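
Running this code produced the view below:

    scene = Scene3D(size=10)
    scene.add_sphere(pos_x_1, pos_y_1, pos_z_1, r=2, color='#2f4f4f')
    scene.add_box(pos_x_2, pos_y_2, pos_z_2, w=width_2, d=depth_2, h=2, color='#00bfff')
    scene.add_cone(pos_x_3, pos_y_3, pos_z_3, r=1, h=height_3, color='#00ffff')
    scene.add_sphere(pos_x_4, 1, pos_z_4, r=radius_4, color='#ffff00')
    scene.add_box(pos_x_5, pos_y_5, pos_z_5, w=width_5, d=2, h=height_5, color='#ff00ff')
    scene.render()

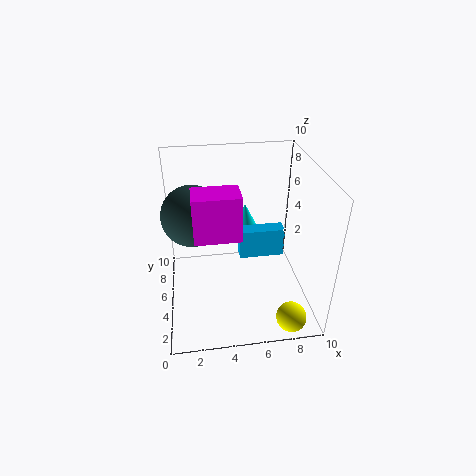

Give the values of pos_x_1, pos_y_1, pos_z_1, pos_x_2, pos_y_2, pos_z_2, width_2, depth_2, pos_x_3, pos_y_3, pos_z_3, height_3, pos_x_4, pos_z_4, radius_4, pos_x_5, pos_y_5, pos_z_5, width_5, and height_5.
pos_x_1 = 2
pos_y_1 = 5
pos_z_1 = 7
pos_x_2 = 5
pos_y_2 = 4
pos_z_2 = 4
width_2 = 3
depth_2 = 1
pos_x_3 = 6
pos_y_3 = 8
pos_z_3 = 4
height_3 = 2
pos_x_4 = 8
pos_z_4 = 1
radius_4 = 1
pos_x_5 = 2
pos_y_5 = 3
pos_z_5 = 6
width_5 = 3
height_5 = 3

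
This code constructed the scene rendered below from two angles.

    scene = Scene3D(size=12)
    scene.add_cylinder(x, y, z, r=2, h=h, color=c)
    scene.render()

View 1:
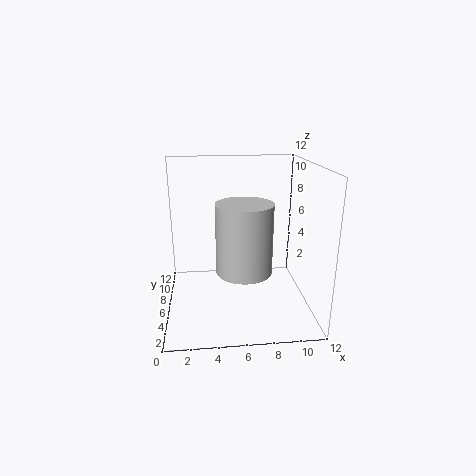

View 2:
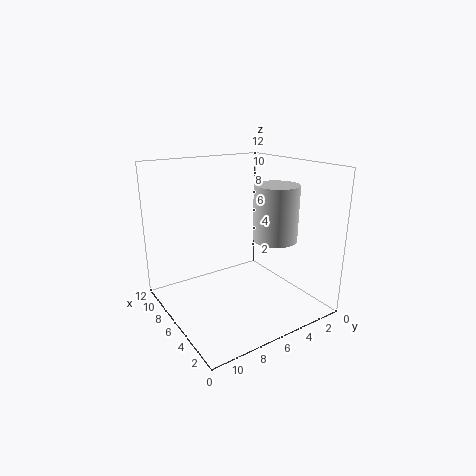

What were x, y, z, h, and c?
x = 6, y = 2, z = 5, h = 5, c = 'lightgray'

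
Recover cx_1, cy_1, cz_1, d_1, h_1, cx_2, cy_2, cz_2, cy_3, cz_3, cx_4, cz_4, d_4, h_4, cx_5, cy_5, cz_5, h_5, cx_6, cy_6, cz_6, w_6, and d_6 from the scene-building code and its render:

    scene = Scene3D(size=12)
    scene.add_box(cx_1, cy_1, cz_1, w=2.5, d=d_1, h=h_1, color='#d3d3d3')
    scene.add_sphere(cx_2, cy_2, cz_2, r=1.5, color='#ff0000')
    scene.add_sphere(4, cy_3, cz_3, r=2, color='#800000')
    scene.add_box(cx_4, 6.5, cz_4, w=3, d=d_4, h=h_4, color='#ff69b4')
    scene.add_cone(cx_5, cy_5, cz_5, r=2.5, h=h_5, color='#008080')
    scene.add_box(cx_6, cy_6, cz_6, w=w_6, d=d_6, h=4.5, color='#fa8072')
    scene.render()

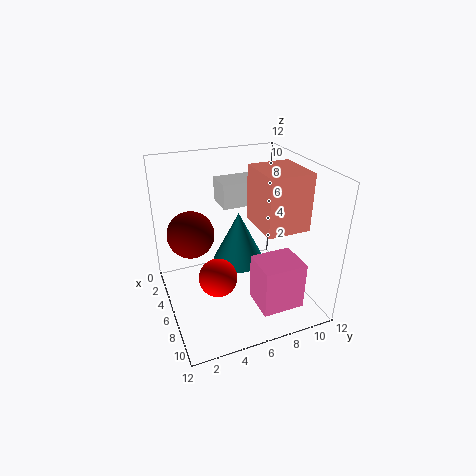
cx_1 = 3; cy_1 = 5; cz_1 = 8.5; d_1 = 3.5; h_1 = 2; cx_2 = 8; cy_2 = 3.5; cz_2 = 4; cy_3 = 2.5; cz_3 = 6; cx_4 = 7.5; cz_4 = 1; d_4 = 3.5; h_4 = 4; cx_5 = 2.5; cy_5 = 7.5; cz_5 = 1.5; h_5 = 5; cx_6 = 5.5; cy_6 = 7; cz_6 = 7.5; w_6 = 4; d_6 = 3.5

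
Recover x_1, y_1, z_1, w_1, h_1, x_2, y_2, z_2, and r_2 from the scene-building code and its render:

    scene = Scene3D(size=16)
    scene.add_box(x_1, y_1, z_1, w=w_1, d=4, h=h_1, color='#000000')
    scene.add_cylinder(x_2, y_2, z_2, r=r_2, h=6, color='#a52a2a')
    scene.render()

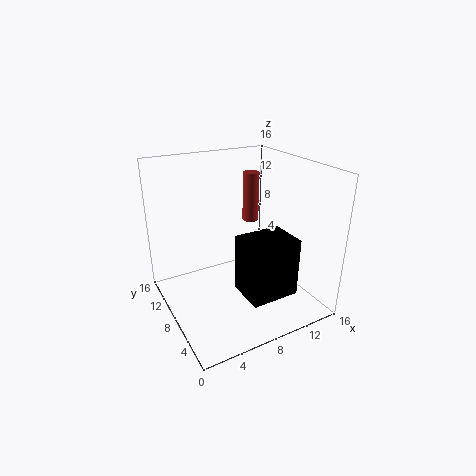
x_1 = 6; y_1 = 1; z_1 = 4; w_1 = 5; h_1 = 6; x_2 = 12; y_2 = 12; z_2 = 8; r_2 = 1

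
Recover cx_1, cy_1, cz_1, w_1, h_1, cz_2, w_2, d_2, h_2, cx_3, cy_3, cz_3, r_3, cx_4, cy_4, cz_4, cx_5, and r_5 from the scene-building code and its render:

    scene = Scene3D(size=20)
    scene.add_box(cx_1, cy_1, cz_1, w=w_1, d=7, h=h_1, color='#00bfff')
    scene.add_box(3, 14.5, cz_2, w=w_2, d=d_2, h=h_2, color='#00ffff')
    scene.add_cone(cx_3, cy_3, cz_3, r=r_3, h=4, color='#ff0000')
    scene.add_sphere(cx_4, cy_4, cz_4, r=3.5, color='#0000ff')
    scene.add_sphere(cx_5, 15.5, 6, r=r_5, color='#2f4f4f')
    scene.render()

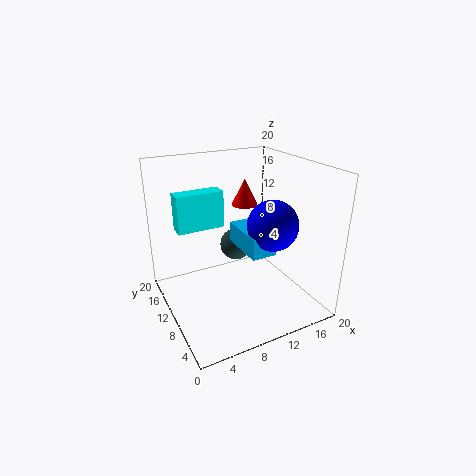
cx_1 = 10.5; cy_1 = 6.5; cz_1 = 8; w_1 = 3.5; h_1 = 3; cz_2 = 10; w_2 = 7; d_2 = 2.5; h_2 = 5.5; cx_3 = 14; cy_3 = 15.5; cz_3 = 12.5; r_3 = 2; cx_4 = 14; cy_4 = 7.5; cz_4 = 12; cx_5 = 12.5; r_5 = 2.5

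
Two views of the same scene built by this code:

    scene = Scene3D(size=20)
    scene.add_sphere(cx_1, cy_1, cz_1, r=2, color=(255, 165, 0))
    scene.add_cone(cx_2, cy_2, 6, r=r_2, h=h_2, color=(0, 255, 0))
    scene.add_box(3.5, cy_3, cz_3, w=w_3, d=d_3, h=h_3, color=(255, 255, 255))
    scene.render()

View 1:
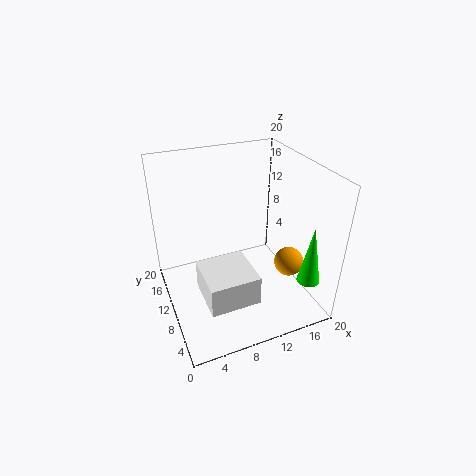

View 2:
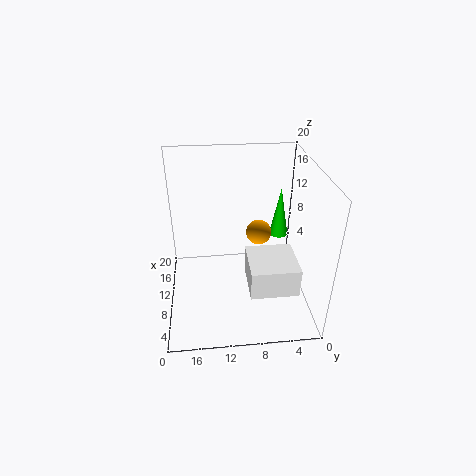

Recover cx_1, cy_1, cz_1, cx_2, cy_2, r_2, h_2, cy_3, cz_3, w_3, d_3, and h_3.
cx_1 = 16, cy_1 = 6, cz_1 = 7, cx_2 = 17, cy_2 = 2.5, r_2 = 1.5, h_2 = 8, cy_3 = 2.5, cz_3 = 4.5, w_3 = 6.5, d_3 = 6.5, h_3 = 4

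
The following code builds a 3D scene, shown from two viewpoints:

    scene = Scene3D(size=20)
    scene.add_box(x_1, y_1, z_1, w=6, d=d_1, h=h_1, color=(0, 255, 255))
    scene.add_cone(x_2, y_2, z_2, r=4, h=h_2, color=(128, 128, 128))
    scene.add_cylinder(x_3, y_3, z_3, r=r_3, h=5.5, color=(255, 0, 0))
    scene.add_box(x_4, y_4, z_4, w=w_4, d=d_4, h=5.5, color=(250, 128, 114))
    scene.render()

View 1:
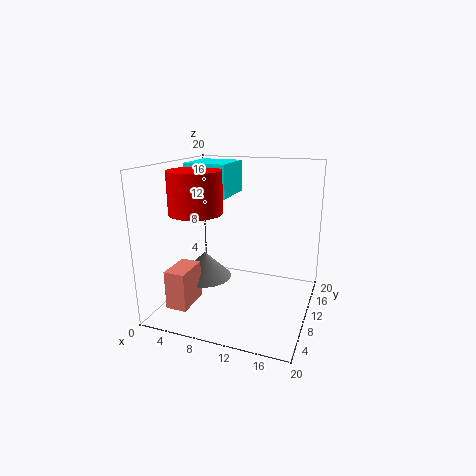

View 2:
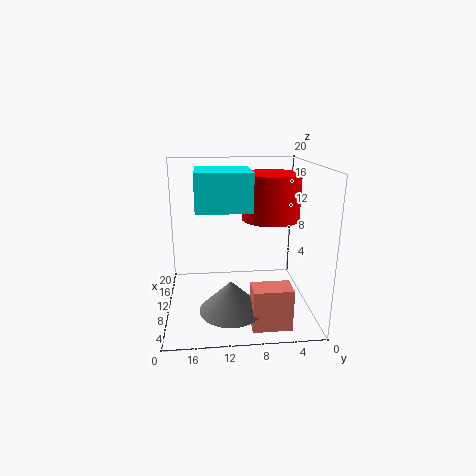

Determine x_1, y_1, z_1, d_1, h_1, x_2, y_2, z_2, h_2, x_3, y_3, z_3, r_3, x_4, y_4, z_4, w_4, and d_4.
x_1 = 2.5, y_1 = 9, z_1 = 15.5, d_1 = 6.5, h_1 = 4.5, x_2 = 4, y_2 = 11.5, z_2 = 2.5, h_2 = 4, x_3 = 5.5, y_3 = 6.5, z_3 = 14, r_3 = 3.5, x_4 = 1.5, y_4 = 4, z_4 = 0.5, w_4 = 3, d_4 = 5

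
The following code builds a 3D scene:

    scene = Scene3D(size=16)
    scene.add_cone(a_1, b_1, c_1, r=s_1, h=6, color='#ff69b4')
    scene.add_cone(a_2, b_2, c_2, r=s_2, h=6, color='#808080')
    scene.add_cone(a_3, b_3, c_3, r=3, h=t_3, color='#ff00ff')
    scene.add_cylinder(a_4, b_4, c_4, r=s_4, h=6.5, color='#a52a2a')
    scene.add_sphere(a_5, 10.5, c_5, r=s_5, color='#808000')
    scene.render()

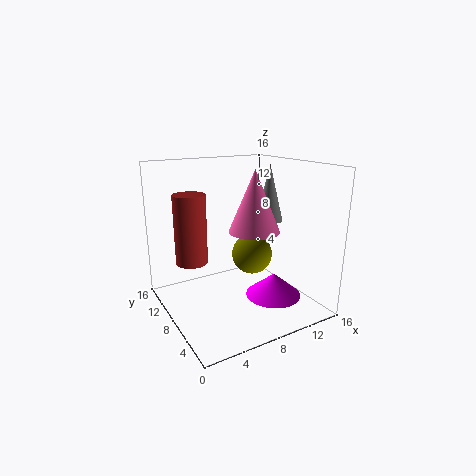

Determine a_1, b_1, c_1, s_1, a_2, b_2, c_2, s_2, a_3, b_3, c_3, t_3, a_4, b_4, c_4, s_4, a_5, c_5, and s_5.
a_1 = 7.5, b_1 = 4, c_1 = 10, s_1 = 2.5, a_2 = 11, b_2 = 6.5, c_2 = 10, s_2 = 1.5, a_3 = 10.5, b_3 = 4.5, c_3 = 2, t_3 = 2.5, a_4 = 1.5, b_4 = 5.5, c_4 = 7.5, s_4 = 1.5, a_5 = 11.5, c_5 = 4.5, s_5 = 2.5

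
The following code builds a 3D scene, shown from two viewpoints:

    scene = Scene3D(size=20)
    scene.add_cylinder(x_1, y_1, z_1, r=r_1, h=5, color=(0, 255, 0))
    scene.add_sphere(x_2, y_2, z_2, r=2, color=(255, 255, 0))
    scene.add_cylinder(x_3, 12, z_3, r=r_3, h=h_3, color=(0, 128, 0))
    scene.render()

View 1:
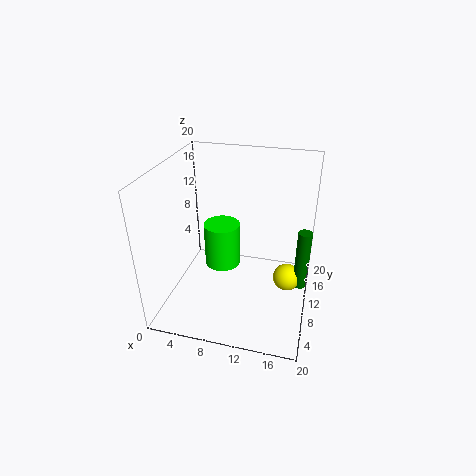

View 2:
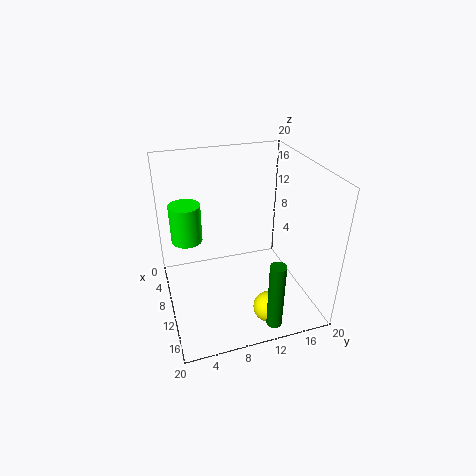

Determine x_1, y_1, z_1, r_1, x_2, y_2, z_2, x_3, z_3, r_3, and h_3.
x_1 = 10; y_1 = 3; z_1 = 11; r_1 = 2; x_2 = 17; y_2 = 12; z_2 = 3; x_3 = 19; z_3 = 2; r_3 = 1; h_3 = 9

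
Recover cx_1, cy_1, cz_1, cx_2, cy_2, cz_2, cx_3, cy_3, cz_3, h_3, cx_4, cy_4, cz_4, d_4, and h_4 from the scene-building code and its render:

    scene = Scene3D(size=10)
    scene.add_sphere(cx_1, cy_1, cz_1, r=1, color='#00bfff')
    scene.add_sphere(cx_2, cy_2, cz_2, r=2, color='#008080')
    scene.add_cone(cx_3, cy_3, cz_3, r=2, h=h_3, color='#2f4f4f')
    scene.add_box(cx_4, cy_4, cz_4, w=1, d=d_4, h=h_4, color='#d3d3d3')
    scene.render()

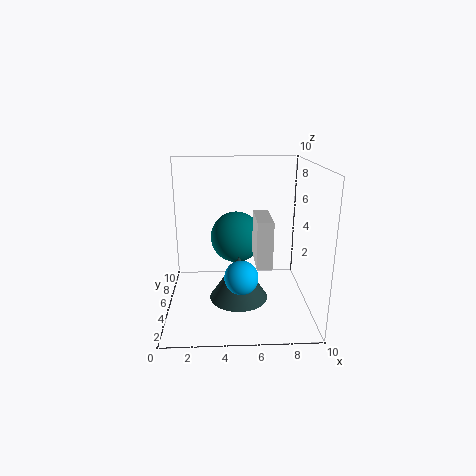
cx_1 = 5
cy_1 = 1
cz_1 = 4
cx_2 = 5
cy_2 = 8
cz_2 = 4
cx_3 = 5
cy_3 = 4
cz_3 = 1
h_3 = 3
cx_4 = 6
cy_4 = 2
cz_4 = 4
d_4 = 3
h_4 = 3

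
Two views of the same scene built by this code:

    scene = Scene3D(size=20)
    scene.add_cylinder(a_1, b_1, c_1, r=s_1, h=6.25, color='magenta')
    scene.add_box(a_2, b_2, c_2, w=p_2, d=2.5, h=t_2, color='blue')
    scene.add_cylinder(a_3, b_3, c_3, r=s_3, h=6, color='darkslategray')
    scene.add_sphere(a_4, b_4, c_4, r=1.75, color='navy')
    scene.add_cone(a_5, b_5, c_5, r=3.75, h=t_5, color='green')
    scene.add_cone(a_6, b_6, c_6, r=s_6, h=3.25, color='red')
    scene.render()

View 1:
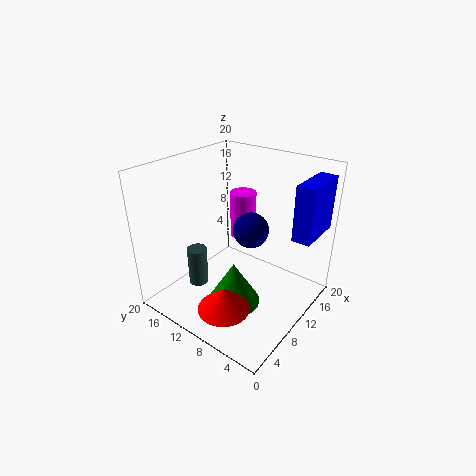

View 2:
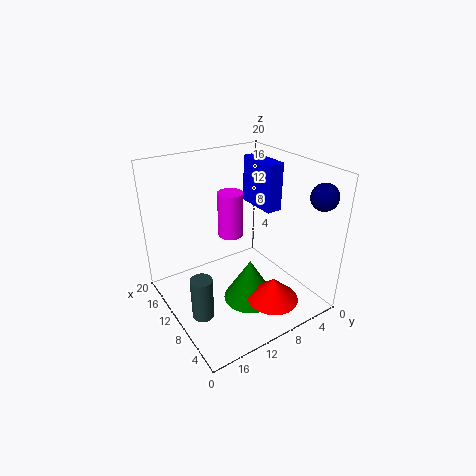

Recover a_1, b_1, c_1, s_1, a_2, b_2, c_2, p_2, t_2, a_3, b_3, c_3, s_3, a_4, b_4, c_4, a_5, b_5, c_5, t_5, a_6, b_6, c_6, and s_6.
a_1 = 11.5
b_1 = 10.25
c_1 = 10
s_1 = 1.75
a_2 = 12.25
b_2 = 0.5
c_2 = 11
p_2 = 6.75
t_2 = 7.5
a_3 = 8.5
b_3 = 16.75
c_3 = 0.5
s_3 = 1.5
a_4 = 2.25
b_4 = 2.5
c_4 = 17
a_5 = 8
b_5 = 9.25
c_5 = 0.75
t_5 = 6.25
a_6 = 4.25
b_6 = 8
c_6 = 2.5
s_6 = 3.5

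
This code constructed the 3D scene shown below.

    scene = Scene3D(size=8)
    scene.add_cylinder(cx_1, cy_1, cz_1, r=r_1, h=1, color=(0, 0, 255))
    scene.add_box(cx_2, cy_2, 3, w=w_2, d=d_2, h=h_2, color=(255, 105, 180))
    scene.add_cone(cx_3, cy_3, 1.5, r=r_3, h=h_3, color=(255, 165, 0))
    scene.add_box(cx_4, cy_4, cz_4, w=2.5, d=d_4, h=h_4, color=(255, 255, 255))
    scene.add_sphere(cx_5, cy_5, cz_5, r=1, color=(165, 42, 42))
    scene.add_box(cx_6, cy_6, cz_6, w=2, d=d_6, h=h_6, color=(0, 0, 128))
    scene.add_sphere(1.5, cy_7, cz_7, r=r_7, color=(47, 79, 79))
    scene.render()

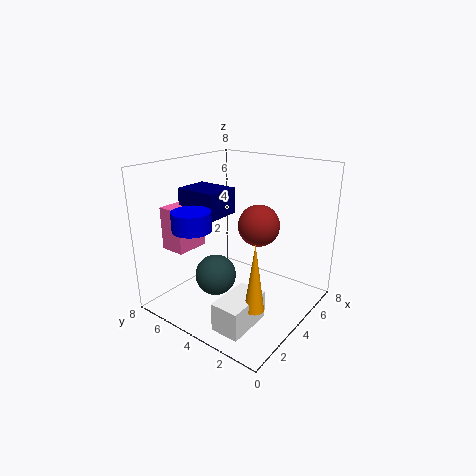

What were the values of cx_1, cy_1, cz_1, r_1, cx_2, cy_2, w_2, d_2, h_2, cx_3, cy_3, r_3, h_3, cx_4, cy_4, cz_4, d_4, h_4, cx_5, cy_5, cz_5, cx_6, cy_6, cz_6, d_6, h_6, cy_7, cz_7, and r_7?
cx_1 = 1.5, cy_1 = 5, cz_1 = 5, r_1 = 1, cx_2 = 2, cy_2 = 6.5, w_2 = 2, d_2 = 1.5, h_2 = 2.5, cx_3 = 2, cy_3 = 1.5, r_3 = 0.5, h_3 = 3.5, cx_4 = 0.5, cy_4 = 1.5, cz_4 = 0.5, d_4 = 1.5, h_4 = 1.5, cx_5 = 3, cy_5 = 2, cz_5 = 5.5, cx_6 = 3, cy_6 = 5, cz_6 = 5, d_6 = 2.5, h_6 = 1.5, cy_7 = 3.5, cz_7 = 3, r_7 = 1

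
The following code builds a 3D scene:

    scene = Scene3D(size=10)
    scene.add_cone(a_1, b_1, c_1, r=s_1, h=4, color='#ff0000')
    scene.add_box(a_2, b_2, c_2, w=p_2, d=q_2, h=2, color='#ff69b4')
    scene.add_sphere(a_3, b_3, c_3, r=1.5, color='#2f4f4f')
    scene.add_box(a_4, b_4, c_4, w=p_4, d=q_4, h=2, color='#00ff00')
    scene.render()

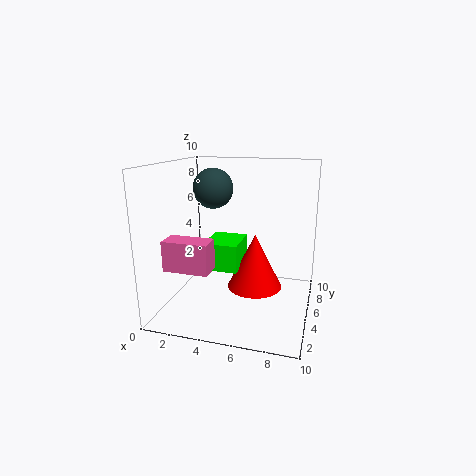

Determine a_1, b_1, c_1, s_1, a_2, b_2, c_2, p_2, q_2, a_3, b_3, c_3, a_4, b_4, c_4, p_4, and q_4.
a_1 = 6
b_1 = 6
c_1 = 1
s_1 = 2
a_2 = 1
b_2 = 1.5
c_2 = 3.5
p_2 = 3
q_2 = 1.5
a_3 = 2.5
b_3 = 7
c_3 = 8
a_4 = 2.5
b_4 = 4.5
c_4 = 2.5
p_4 = 2.5
q_4 = 3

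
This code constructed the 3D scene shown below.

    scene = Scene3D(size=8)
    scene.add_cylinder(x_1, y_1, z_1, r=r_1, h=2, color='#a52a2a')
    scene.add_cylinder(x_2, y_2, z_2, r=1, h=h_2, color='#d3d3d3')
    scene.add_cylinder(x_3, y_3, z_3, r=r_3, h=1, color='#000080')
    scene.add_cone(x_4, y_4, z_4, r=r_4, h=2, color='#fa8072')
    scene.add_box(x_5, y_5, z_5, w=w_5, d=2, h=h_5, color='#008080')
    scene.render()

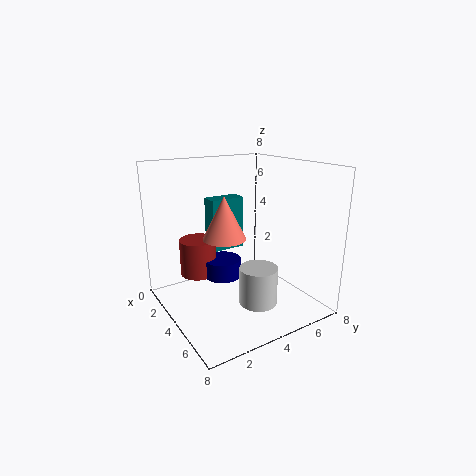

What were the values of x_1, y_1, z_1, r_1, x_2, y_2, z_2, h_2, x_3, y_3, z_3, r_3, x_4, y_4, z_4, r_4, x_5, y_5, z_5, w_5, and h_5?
x_1 = 3
y_1 = 2
z_1 = 2
r_1 = 1
x_2 = 6
y_2 = 4
z_2 = 1
h_2 = 2
x_3 = 4
y_3 = 3
z_3 = 2
r_3 = 1
x_4 = 6
y_4 = 2
z_4 = 5
r_4 = 1
x_5 = 2
y_5 = 3
z_5 = 3
w_5 = 1
h_5 = 3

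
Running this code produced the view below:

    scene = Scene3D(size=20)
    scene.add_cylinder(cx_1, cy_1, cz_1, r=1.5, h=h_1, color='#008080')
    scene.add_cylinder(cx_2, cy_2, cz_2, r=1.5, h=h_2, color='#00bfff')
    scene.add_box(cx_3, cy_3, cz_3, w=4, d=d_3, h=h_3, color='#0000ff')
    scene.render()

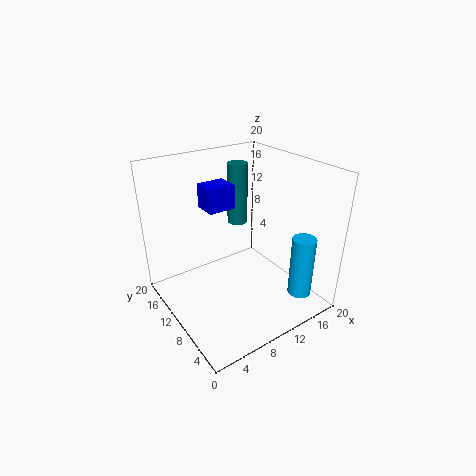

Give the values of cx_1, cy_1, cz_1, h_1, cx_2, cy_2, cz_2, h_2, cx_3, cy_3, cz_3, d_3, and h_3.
cx_1 = 13
cy_1 = 14.5
cz_1 = 10
h_1 = 9
cx_2 = 14
cy_2 = 1.5
cz_2 = 4.5
h_2 = 8
cx_3 = 7.5
cy_3 = 13
cz_3 = 13
d_3 = 3.5
h_3 = 3.5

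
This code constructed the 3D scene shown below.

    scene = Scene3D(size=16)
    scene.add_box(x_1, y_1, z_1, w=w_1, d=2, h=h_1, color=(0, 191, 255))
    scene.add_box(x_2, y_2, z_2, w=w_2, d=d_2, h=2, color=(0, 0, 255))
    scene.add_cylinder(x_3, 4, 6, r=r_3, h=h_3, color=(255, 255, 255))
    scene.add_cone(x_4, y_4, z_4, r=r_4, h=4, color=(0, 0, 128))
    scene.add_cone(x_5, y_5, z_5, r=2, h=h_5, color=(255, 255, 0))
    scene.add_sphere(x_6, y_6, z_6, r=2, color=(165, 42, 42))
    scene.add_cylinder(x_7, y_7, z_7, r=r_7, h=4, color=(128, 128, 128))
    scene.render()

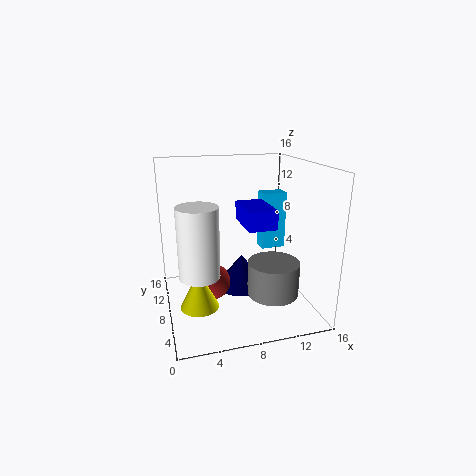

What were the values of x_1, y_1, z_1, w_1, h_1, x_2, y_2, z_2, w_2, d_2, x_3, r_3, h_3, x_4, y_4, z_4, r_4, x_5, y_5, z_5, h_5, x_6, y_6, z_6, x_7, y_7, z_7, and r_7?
x_1 = 12, y_1 = 11, z_1 = 5, w_1 = 3, h_1 = 7, x_2 = 8, y_2 = 4, z_2 = 10, w_2 = 3, d_2 = 5, x_3 = 3, r_3 = 2, h_3 = 7, x_4 = 9, y_4 = 10, z_4 = 1, r_4 = 3, x_5 = 3, y_5 = 5, z_5 = 2, h_5 = 4, x_6 = 5, y_6 = 8, z_6 = 3, x_7 = 12, y_7 = 7, z_7 = 1, r_7 = 3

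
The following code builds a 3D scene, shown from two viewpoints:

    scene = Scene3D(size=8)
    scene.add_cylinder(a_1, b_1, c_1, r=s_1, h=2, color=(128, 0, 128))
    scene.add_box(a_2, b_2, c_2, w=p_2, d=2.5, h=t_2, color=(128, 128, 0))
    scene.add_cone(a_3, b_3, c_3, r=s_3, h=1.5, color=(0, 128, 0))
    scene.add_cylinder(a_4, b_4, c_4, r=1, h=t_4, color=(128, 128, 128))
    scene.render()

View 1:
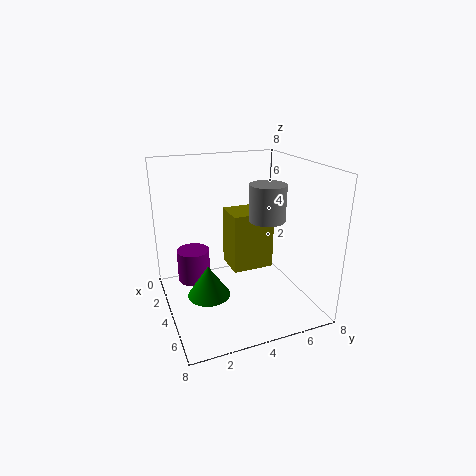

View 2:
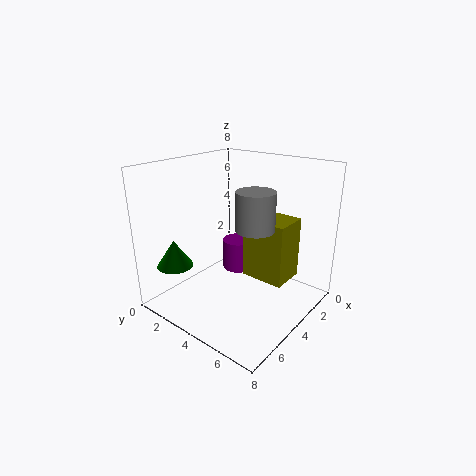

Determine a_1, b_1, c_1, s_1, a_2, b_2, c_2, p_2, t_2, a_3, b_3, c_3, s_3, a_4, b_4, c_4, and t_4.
a_1 = 1.5; b_1 = 2; c_1 = 0.5; s_1 = 1; a_2 = 1.5; b_2 = 4; c_2 = 1.5; p_2 = 2; t_2 = 3.5; a_3 = 6.5; b_3 = 1.5; c_3 = 2.5; s_3 = 1; a_4 = 4.5; b_4 = 5.5; c_4 = 5; t_4 = 2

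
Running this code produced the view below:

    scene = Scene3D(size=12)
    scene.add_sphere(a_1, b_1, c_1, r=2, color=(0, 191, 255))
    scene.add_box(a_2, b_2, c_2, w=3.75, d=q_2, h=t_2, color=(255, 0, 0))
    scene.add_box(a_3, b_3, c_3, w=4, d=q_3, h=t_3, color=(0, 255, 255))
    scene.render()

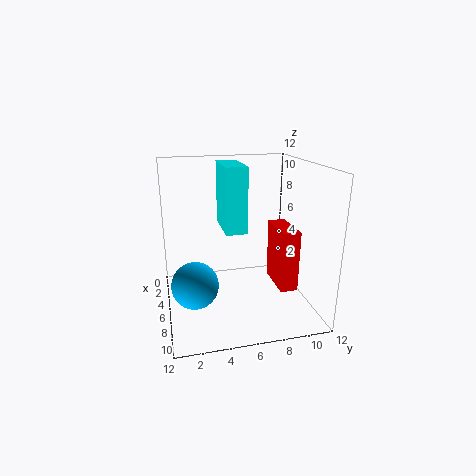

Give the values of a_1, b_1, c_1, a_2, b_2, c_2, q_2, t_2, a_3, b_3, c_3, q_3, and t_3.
a_1 = 6
b_1 = 2.25
c_1 = 2
a_2 = 4.25
b_2 = 9.25
c_2 = 1.5
q_2 = 1.5
t_2 = 5.25
a_3 = 3.25
b_3 = 4.75
c_3 = 6.75
q_3 = 1.75
t_3 = 5.25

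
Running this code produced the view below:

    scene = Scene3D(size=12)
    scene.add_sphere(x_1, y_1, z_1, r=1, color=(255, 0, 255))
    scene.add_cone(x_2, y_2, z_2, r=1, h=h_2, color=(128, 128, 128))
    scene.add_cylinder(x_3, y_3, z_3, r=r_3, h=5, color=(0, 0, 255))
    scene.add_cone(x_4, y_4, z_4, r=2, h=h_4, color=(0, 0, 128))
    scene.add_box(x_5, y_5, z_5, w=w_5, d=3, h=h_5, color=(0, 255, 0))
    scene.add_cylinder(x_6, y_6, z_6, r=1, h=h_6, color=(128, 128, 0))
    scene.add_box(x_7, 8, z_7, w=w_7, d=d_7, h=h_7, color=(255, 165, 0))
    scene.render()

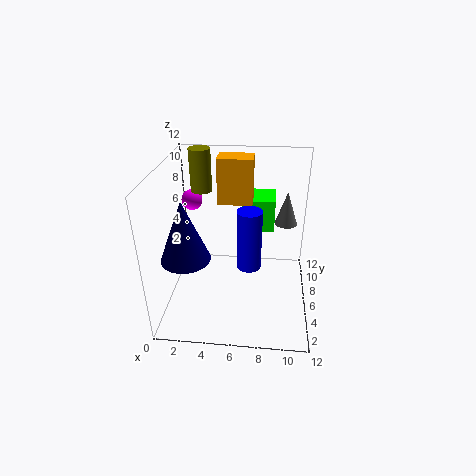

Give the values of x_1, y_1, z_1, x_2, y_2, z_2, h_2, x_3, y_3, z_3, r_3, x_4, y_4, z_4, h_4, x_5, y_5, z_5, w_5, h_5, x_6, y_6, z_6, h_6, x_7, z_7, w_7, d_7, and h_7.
x_1 = 1
y_1 = 11
z_1 = 7
x_2 = 10
y_2 = 9
z_2 = 6
h_2 = 3
x_3 = 7
y_3 = 5
z_3 = 4
r_3 = 1
x_4 = 2
y_4 = 4
z_4 = 5
h_4 = 5
x_5 = 6
y_5 = 9
z_5 = 5
w_5 = 3
h_5 = 3
x_6 = 2
y_6 = 11
z_6 = 8
h_6 = 4
x_7 = 4
z_7 = 8
w_7 = 3
d_7 = 2
h_7 = 4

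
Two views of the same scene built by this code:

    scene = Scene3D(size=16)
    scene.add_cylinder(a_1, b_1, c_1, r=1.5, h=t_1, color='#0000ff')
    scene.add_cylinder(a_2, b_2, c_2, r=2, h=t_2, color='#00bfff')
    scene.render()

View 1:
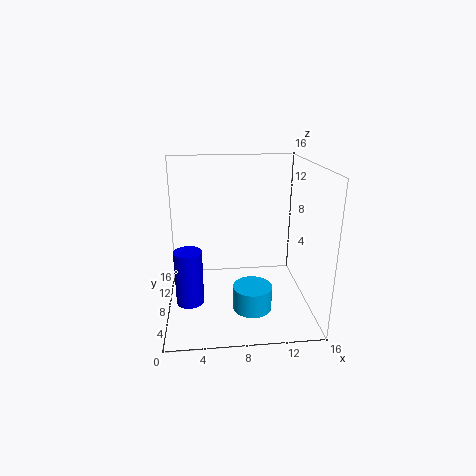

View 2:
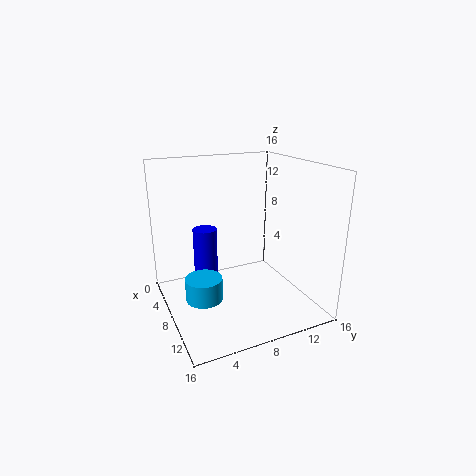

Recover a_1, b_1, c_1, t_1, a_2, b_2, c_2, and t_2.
a_1 = 2.5, b_1 = 6, c_1 = 1.5, t_1 = 6, a_2 = 9, b_2 = 3.5, c_2 = 2, t_2 = 2.5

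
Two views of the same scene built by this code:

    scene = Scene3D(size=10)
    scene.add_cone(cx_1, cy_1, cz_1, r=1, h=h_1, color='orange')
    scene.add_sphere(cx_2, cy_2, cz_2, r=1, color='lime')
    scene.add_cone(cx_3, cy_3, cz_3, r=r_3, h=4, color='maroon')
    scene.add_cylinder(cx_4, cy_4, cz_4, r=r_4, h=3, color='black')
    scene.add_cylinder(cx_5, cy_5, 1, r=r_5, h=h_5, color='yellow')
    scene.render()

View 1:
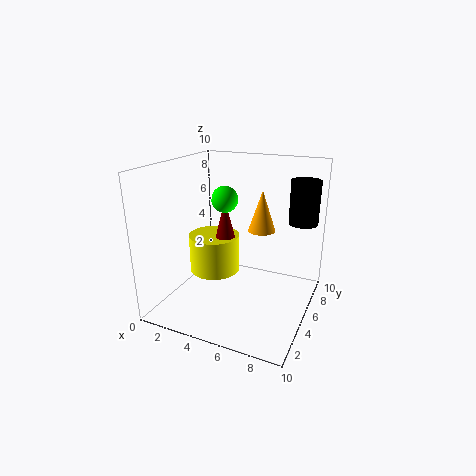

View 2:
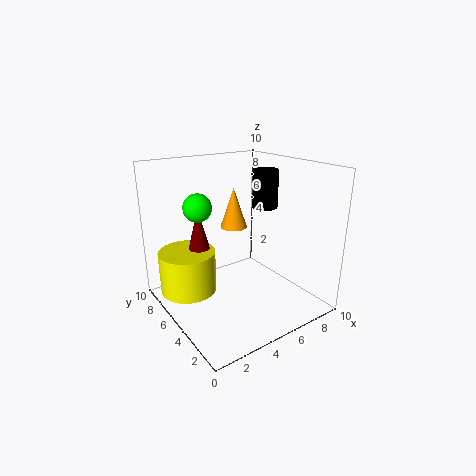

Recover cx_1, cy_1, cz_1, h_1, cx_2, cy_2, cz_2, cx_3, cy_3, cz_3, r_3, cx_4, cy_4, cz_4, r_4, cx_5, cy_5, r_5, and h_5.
cx_1 = 6; cy_1 = 7; cz_1 = 5; h_1 = 3; cx_2 = 3; cy_2 = 7; cz_2 = 7; cx_3 = 3; cy_3 = 7; cz_3 = 3; r_3 = 1; cx_4 = 9; cy_4 = 7; cz_4 = 6; r_4 = 1; cx_5 = 2; cy_5 = 7; r_5 = 2; h_5 = 3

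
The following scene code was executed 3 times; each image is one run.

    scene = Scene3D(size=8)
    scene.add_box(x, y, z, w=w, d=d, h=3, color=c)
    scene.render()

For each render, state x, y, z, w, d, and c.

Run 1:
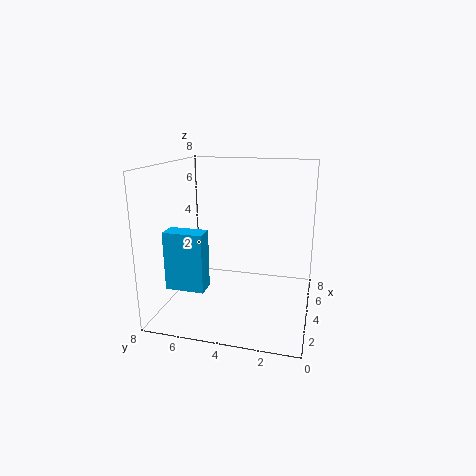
x = 1
y = 5
z = 2
w = 1
d = 2
c = 'deepskyblue'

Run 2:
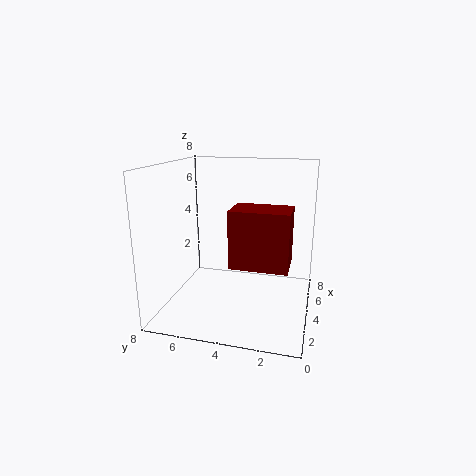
x = 2
y = 1
z = 3
w = 2
d = 3
c = 'maroon'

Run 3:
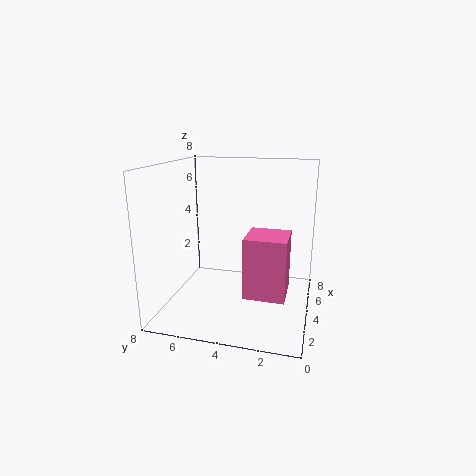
x = 1
y = 1
z = 2
w = 2
d = 2
c = 'hotpink'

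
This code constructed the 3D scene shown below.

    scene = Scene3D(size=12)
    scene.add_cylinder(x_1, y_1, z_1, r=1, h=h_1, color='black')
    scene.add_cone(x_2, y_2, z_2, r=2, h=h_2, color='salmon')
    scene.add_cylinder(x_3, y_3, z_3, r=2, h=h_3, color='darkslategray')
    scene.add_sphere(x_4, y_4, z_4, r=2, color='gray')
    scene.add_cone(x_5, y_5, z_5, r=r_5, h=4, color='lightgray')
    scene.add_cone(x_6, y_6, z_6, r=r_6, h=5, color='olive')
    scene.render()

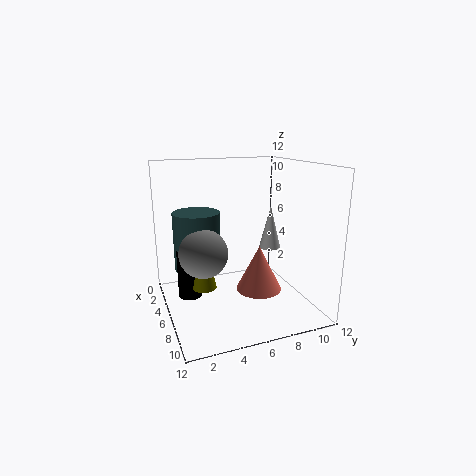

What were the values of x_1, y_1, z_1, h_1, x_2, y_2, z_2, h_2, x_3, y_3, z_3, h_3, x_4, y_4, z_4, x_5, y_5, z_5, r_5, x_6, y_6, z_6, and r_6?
x_1 = 5; y_1 = 2; z_1 = 1; h_1 = 4; x_2 = 6; y_2 = 8; z_2 = 1; h_2 = 4; x_3 = 4; y_3 = 3; z_3 = 3; h_3 = 5; x_4 = 6; y_4 = 3; z_4 = 5; x_5 = 4; y_5 = 10; z_5 = 4; r_5 = 1; x_6 = 6; y_6 = 3; z_6 = 2; r_6 = 1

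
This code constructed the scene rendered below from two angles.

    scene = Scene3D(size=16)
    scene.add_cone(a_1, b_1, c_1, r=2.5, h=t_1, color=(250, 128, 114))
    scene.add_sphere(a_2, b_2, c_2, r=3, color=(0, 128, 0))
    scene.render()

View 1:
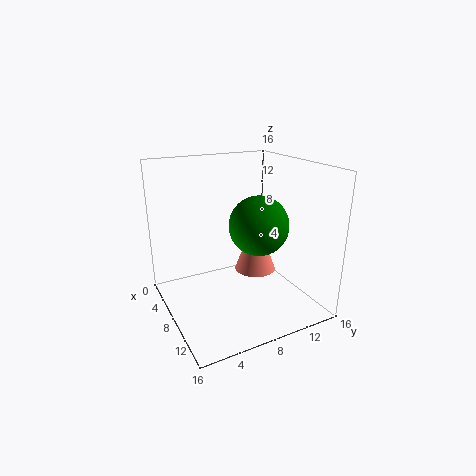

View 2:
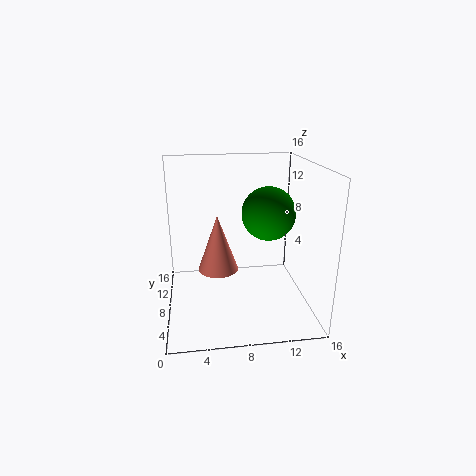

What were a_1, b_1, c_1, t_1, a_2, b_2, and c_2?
a_1 = 6; b_1 = 11.5; c_1 = 2.5; t_1 = 7; a_2 = 11.5; b_2 = 8.5; c_2 = 10.5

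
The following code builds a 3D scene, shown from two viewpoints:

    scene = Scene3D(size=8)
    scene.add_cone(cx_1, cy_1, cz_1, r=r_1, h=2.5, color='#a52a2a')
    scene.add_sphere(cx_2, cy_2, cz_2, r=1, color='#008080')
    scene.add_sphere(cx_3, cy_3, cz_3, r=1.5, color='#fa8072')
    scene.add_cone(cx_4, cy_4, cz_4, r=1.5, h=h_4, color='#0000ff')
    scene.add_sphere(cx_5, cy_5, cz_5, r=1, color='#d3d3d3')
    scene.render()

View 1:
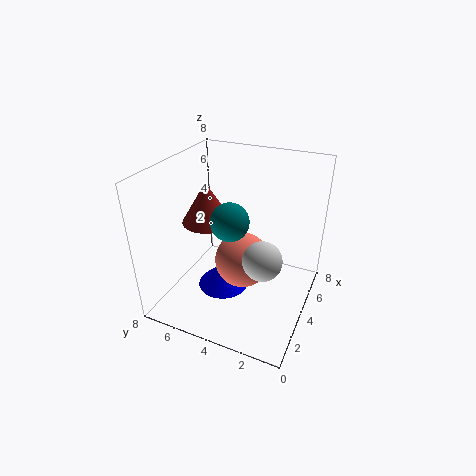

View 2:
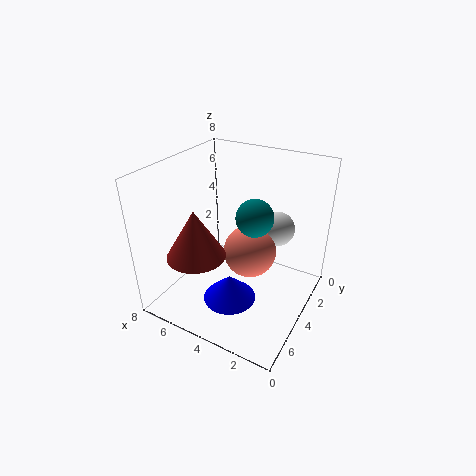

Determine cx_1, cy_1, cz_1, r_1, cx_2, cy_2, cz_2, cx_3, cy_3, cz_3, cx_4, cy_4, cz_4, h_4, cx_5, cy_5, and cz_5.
cx_1 = 5
cy_1 = 6.5
cz_1 = 4
r_1 = 1.5
cx_2 = 3
cy_2 = 4
cz_2 = 5.5
cx_3 = 3.5
cy_3 = 3.5
cz_3 = 3
cx_4 = 4
cy_4 = 5
cz_4 = 0.5
h_4 = 1.5
cx_5 = 2.5
cy_5 = 2
cz_5 = 4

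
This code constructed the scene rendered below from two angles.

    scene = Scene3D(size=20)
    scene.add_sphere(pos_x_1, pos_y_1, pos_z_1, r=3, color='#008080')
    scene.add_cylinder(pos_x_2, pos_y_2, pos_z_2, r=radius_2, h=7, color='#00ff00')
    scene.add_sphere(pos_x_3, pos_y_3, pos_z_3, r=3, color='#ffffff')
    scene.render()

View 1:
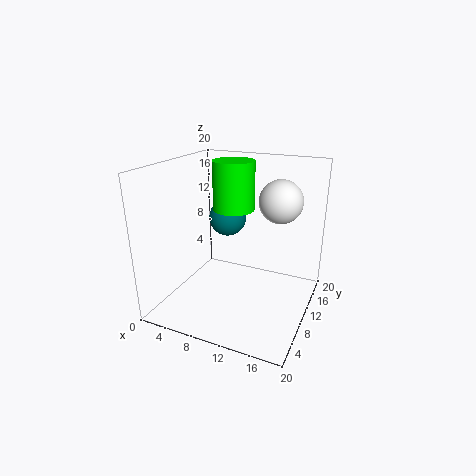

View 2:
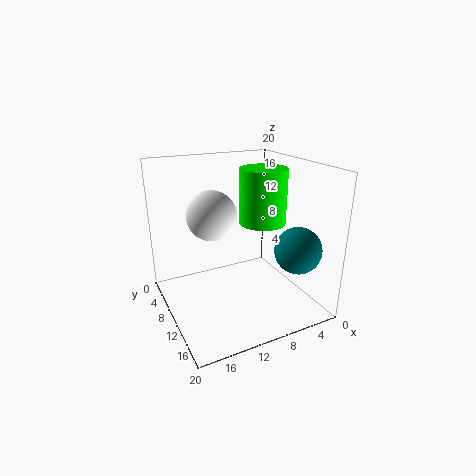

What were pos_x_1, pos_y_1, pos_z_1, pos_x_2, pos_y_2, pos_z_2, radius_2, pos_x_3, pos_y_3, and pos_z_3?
pos_x_1 = 5
pos_y_1 = 17
pos_z_1 = 10
pos_x_2 = 8
pos_y_2 = 13
pos_z_2 = 13
radius_2 = 3
pos_x_3 = 15
pos_y_3 = 13
pos_z_3 = 15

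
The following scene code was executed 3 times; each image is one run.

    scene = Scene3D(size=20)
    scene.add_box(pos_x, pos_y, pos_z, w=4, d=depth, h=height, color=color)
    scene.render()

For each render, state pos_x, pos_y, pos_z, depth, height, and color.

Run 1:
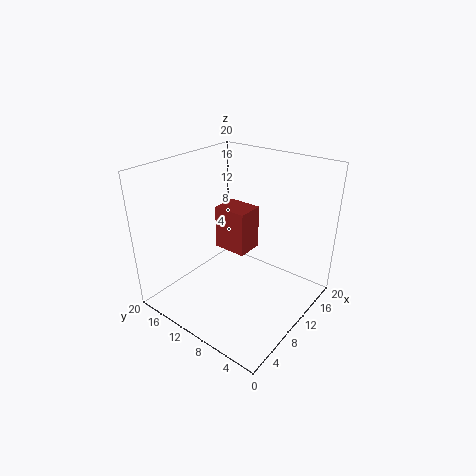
pos_x = 11
pos_y = 10
pos_z = 6.5
depth = 5
height = 6.5
color = 'brown'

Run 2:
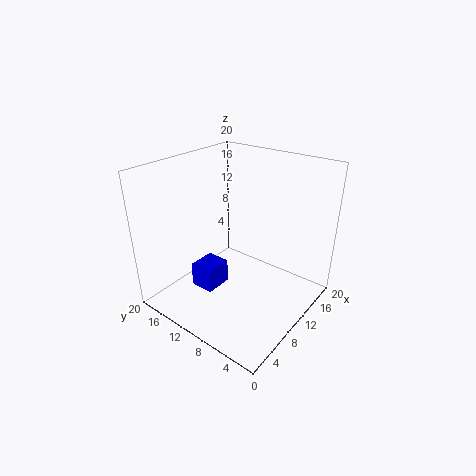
pos_x = 6
pos_y = 12
pos_z = 2
depth = 3.5
height = 3.5
color = 'blue'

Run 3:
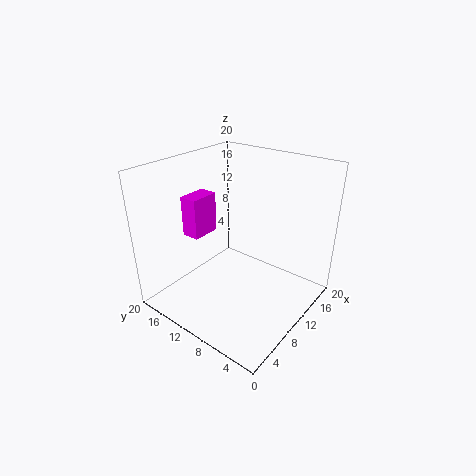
pos_x = 5.5
pos_y = 13.5
pos_z = 10.5
depth = 2.5
height = 5.5
color = 'magenta'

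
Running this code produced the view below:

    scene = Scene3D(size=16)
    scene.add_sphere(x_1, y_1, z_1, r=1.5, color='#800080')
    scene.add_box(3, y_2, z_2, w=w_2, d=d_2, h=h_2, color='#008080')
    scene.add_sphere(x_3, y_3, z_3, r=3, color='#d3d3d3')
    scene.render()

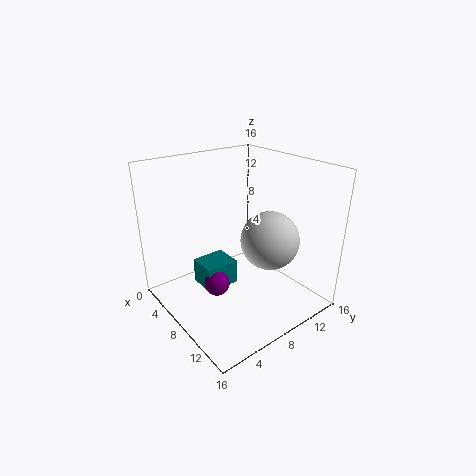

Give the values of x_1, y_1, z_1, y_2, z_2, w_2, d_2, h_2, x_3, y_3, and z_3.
x_1 = 6.5; y_1 = 6; z_1 = 2; y_2 = 5; z_2 = 1; w_2 = 3.5; d_2 = 4; h_2 = 3; x_3 = 12; y_3 = 9; z_3 = 9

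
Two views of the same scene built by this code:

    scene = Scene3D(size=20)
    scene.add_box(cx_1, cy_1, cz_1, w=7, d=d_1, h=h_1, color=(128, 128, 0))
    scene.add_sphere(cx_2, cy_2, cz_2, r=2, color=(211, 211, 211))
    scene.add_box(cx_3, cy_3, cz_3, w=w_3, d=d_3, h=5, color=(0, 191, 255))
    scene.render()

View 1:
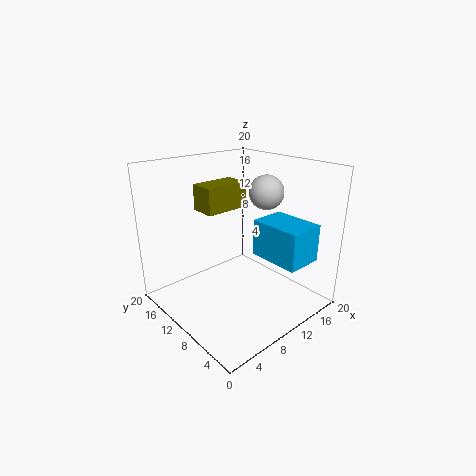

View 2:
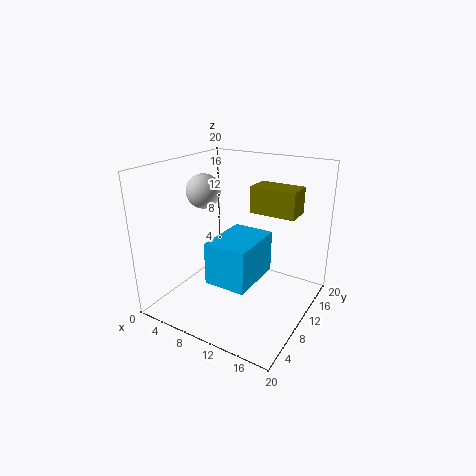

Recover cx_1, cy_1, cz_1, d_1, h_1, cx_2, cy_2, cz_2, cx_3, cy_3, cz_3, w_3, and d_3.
cx_1 = 9; cy_1 = 15; cz_1 = 12; d_1 = 4; h_1 = 4; cx_2 = 9; cy_2 = 4; cz_2 = 18; cx_3 = 11; cy_3 = 1; cz_3 = 8; w_3 = 5; d_3 = 7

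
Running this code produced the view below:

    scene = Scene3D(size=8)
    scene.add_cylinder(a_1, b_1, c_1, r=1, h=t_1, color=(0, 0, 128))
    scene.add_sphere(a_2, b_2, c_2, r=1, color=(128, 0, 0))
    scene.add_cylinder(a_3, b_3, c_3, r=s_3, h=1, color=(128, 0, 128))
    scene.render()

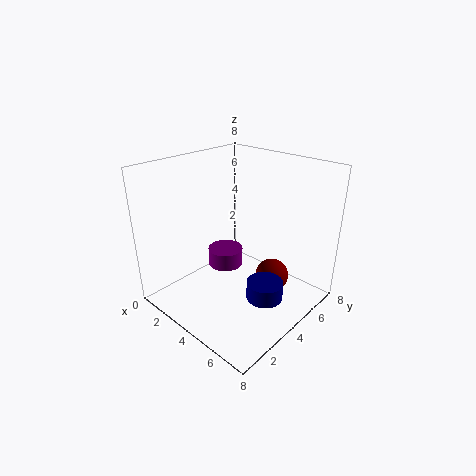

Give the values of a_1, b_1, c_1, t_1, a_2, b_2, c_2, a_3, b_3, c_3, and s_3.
a_1 = 6
b_1 = 4
c_1 = 1
t_1 = 1
a_2 = 5
b_2 = 6
c_2 = 1
a_3 = 3
b_3 = 4
c_3 = 2
s_3 = 1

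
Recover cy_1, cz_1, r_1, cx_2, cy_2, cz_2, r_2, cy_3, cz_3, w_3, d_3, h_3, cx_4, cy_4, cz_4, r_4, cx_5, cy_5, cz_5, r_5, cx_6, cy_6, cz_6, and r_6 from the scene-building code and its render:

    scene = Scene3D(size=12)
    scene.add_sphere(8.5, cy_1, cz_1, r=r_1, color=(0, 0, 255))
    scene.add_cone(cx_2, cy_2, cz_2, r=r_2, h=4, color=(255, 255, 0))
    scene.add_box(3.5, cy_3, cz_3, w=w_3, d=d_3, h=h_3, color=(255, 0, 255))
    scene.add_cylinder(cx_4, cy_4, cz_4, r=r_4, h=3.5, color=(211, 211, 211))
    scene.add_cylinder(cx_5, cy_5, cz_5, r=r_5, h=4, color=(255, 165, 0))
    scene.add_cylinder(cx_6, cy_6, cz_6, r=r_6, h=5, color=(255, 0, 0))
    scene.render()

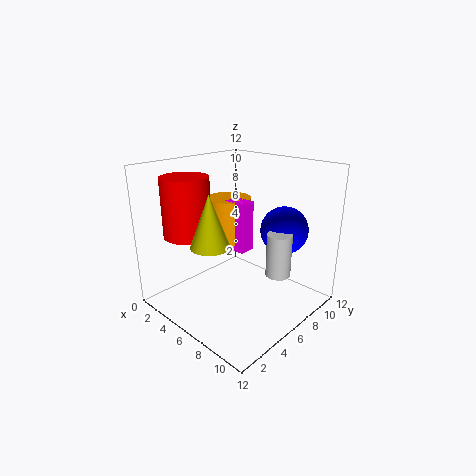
cy_1 = 9; cz_1 = 6.5; r_1 = 2; cx_2 = 6.5; cy_2 = 2.5; cz_2 = 6.5; r_2 = 1.5; cy_3 = 7; cz_3 = 4; w_3 = 2; d_3 = 1.5; h_3 = 4.5; cx_4 = 9.5; cy_4 = 7; cz_4 = 3.5; r_4 = 1; cx_5 = 3; cy_5 = 8; cz_5 = 4.5; r_5 = 2; cx_6 = 2.5; cy_6 = 3.5; cz_6 = 6; r_6 = 2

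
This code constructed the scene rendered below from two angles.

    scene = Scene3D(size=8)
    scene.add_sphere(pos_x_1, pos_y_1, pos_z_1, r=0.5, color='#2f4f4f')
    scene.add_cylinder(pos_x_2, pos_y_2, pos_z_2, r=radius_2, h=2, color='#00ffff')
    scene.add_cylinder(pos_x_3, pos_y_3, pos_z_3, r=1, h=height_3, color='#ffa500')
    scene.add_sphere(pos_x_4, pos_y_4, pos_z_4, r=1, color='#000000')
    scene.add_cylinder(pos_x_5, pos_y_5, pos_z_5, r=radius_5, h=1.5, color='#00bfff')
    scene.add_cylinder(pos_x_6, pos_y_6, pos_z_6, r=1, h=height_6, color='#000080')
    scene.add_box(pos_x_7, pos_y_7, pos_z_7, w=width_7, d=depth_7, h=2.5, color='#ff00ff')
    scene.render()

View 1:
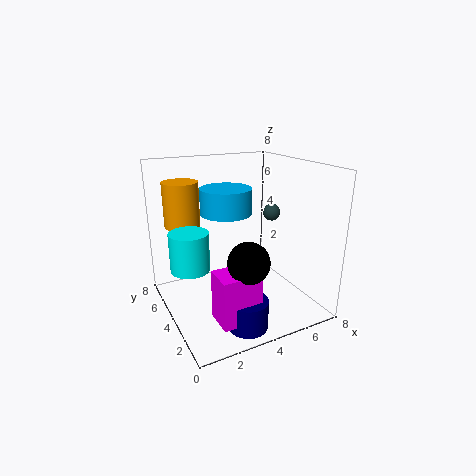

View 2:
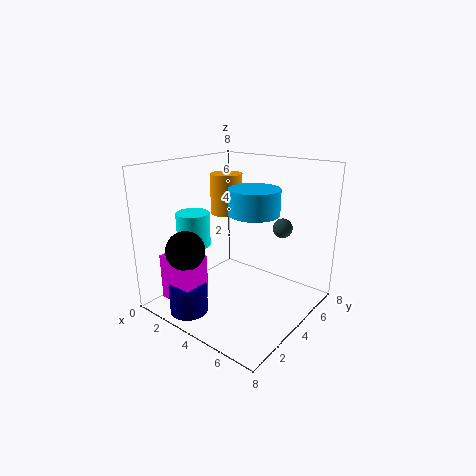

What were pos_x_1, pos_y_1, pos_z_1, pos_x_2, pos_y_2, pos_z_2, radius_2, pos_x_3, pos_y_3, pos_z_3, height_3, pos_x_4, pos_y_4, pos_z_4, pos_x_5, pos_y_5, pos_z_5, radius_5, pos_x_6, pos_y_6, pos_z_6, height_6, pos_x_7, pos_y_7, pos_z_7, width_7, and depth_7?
pos_x_1 = 6.5, pos_y_1 = 4.5, pos_z_1 = 5, pos_x_2 = 1, pos_y_2 = 3.5, pos_z_2 = 3, radius_2 = 1, pos_x_3 = 1.5, pos_y_3 = 6, pos_z_3 = 4.5, height_3 = 2.5, pos_x_4 = 3, pos_y_4 = 1, pos_z_4 = 4, pos_x_5 = 4, pos_y_5 = 5.5, pos_z_5 = 5, radius_5 = 1.5, pos_x_6 = 3, pos_y_6 = 1, pos_z_6 = 0.5, height_6 = 1.5, pos_x_7 = 1.5, pos_y_7 = 0.5, pos_z_7 = 1, width_7 = 2, depth_7 = 1.5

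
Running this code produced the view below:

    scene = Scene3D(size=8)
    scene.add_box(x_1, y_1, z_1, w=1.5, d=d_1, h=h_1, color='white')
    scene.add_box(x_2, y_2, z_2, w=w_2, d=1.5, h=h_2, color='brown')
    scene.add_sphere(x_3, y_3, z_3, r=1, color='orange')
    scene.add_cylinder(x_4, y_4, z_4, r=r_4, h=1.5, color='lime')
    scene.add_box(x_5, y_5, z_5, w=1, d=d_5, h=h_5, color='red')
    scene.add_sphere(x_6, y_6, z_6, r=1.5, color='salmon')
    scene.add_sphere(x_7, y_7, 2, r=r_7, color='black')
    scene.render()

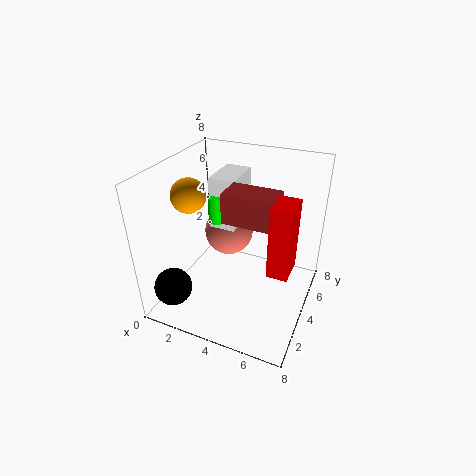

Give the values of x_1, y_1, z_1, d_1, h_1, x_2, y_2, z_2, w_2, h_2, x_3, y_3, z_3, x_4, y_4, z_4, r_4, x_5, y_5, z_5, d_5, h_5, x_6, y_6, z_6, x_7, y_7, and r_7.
x_1 = 2; y_1 = 4.5; z_1 = 4; d_1 = 2.5; h_1 = 3; x_2 = 4; y_2 = 2; z_2 = 6; w_2 = 2.5; h_2 = 1.5; x_3 = 1; y_3 = 4; z_3 = 6; x_4 = 2.5; y_4 = 4.5; z_4 = 4.5; r_4 = 0.5; x_5 = 6.5; y_5 = 1.5; z_5 = 4; d_5 = 1.5; h_5 = 3.5; x_6 = 2.5; y_6 = 6; z_6 = 3; x_7 = 1.5; y_7 = 1; r_7 = 1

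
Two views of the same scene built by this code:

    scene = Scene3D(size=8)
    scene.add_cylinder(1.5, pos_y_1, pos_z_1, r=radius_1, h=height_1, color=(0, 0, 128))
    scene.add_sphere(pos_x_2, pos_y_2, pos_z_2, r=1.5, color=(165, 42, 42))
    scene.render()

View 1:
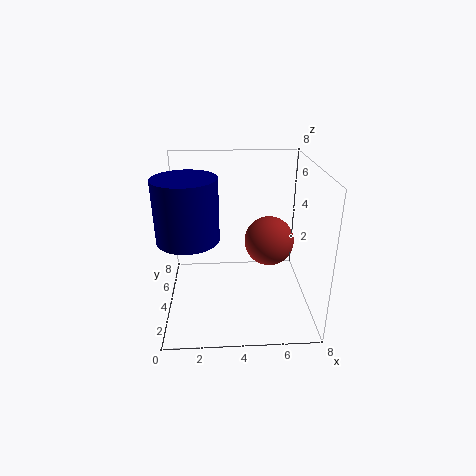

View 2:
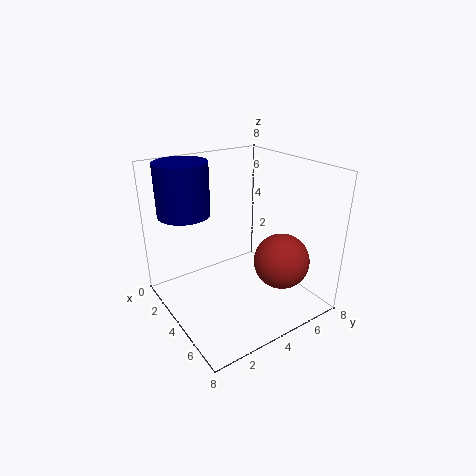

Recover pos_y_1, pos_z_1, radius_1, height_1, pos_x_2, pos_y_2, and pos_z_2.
pos_y_1 = 2; pos_z_1 = 5; radius_1 = 1.5; height_1 = 3; pos_x_2 = 6; pos_y_2 = 5.5; pos_z_2 = 3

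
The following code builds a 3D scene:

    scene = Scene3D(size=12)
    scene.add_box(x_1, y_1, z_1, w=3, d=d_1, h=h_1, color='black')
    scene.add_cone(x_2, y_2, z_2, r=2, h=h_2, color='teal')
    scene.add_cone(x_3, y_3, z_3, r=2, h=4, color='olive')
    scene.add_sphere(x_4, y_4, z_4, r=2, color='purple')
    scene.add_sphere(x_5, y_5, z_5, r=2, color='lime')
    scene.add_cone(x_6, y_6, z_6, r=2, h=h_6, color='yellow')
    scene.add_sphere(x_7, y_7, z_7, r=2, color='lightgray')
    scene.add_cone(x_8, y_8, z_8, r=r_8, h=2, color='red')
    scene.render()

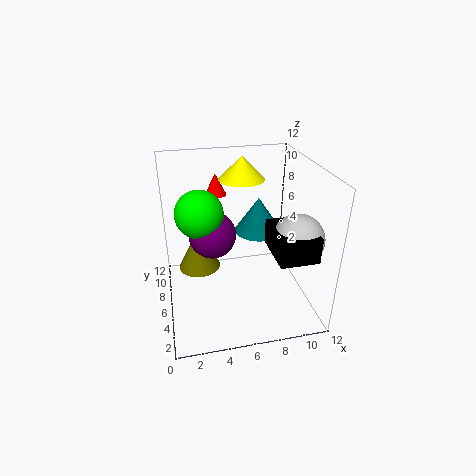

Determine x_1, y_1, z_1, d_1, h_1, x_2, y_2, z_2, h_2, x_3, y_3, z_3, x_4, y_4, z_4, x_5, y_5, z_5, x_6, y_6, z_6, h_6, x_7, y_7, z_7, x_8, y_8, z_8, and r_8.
x_1 = 8, y_1 = 1, z_1 = 6, d_1 = 4, h_1 = 2, x_2 = 8, y_2 = 7, z_2 = 6, h_2 = 3, x_3 = 3, y_3 = 10, z_3 = 1, x_4 = 4, y_4 = 7, z_4 = 6, x_5 = 3, y_5 = 7, z_5 = 8, x_6 = 7, y_6 = 9, z_6 = 10, h_6 = 2, x_7 = 10, y_7 = 3, z_7 = 7, x_8 = 5, y_8 = 11, z_8 = 8, r_8 = 1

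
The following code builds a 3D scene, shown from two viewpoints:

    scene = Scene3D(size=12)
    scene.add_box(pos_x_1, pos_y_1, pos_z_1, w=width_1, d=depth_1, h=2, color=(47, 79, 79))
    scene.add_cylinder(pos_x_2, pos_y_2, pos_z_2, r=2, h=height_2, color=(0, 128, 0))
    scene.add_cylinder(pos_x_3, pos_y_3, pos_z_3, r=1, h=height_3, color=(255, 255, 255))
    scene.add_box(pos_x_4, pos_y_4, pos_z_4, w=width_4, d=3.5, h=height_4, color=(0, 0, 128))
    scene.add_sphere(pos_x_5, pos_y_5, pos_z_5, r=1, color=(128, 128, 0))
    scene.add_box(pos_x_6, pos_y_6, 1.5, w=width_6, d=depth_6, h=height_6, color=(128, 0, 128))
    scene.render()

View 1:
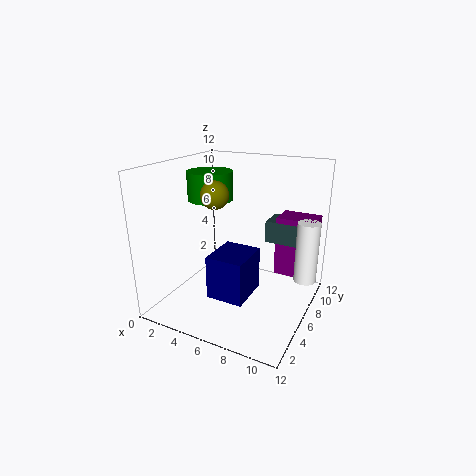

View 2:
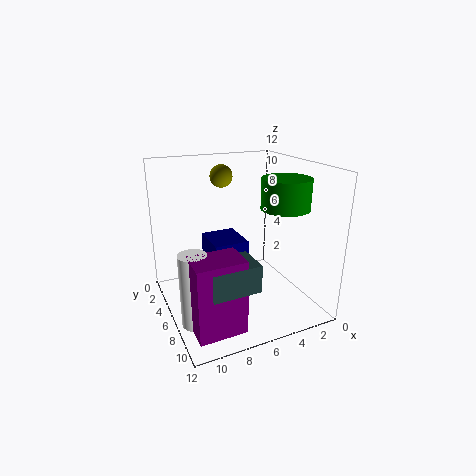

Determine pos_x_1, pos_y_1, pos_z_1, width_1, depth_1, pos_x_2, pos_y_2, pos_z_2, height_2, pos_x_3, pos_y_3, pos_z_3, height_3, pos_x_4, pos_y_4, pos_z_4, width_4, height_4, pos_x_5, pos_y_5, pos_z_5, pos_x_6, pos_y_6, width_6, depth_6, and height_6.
pos_x_1 = 7, pos_y_1 = 9.5, pos_z_1 = 4.5, width_1 = 3.5, depth_1 = 2.5, pos_x_2 = 2.5, pos_y_2 = 7.5, pos_z_2 = 8.5, height_2 = 2.5, pos_x_3 = 11, pos_y_3 = 9.5, pos_z_3 = 1.5, height_3 = 5.5, pos_x_4 = 5, pos_y_4 = 2.5, pos_z_4 = 2, width_4 = 3, height_4 = 3.5, pos_x_5 = 6, pos_y_5 = 2.5, pos_z_5 = 10.5, pos_x_6 = 8, pos_y_6 = 9.5, width_6 = 3.5, depth_6 = 2.5, height_6 = 5.5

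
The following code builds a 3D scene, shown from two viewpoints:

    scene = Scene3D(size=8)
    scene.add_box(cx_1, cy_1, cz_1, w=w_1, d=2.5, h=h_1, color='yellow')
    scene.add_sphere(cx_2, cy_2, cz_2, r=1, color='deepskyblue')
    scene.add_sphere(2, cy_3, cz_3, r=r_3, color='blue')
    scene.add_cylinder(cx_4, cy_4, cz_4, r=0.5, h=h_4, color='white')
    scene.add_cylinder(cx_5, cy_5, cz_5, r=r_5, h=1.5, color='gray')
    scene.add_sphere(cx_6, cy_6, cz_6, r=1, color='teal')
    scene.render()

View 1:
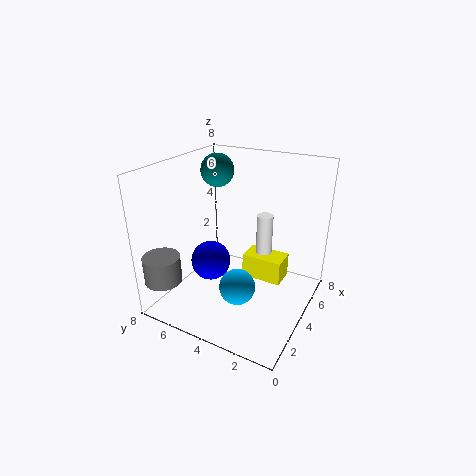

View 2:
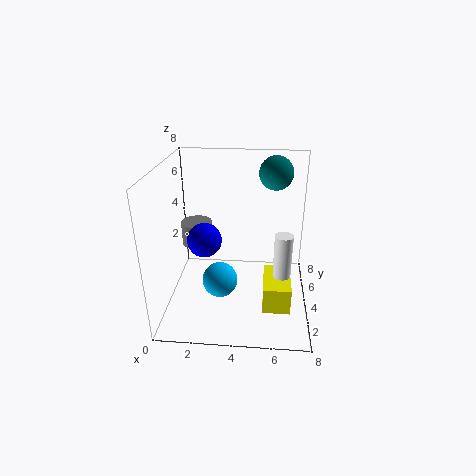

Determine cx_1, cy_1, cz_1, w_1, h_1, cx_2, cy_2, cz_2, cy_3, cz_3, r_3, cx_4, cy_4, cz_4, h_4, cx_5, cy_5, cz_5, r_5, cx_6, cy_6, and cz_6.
cx_1 = 5.5, cy_1 = 2, cz_1 = 0.5, w_1 = 1.5, h_1 = 1.5, cx_2 = 3, cy_2 = 3.5, cz_2 = 1.5, cy_3 = 4.5, cz_3 = 3.5, r_3 = 1, cx_4 = 6.5, cy_4 = 3.5, cz_4 = 0.5, h_4 = 4, cx_5 = 1, cy_5 = 7, cz_5 = 2, r_5 = 1, cx_6 = 6, cy_6 = 6.5, cz_6 = 7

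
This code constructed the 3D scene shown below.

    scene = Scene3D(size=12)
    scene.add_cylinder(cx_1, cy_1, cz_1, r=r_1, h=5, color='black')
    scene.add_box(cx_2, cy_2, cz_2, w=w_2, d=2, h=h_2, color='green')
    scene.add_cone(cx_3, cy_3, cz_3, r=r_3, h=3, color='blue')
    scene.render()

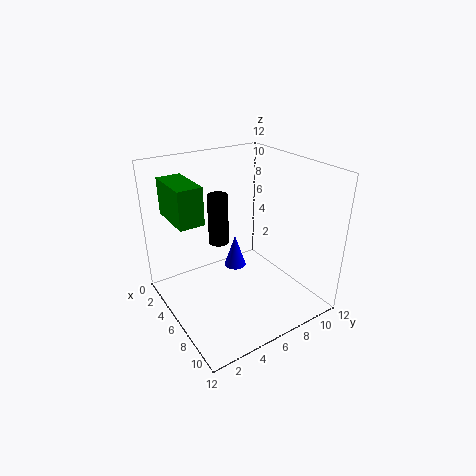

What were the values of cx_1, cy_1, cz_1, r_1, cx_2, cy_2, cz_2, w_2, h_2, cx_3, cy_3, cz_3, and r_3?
cx_1 = 1; cy_1 = 7; cz_1 = 3; r_1 = 1; cx_2 = 2; cy_2 = 1; cz_2 = 8; w_2 = 4; h_2 = 3; cx_3 = 4; cy_3 = 7; cz_3 = 2; r_3 = 1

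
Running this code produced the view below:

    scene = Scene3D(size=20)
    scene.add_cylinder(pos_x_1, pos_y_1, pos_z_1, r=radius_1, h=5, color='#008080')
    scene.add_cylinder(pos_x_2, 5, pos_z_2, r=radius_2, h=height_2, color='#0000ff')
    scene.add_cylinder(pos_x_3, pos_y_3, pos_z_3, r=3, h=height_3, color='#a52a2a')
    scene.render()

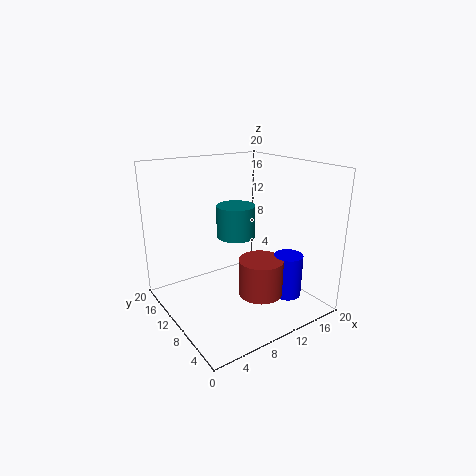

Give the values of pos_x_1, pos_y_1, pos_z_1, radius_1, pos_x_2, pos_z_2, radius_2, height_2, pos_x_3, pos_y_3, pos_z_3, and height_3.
pos_x_1 = 13; pos_y_1 = 15; pos_z_1 = 8; radius_1 = 3; pos_x_2 = 15; pos_z_2 = 2; radius_2 = 2; height_2 = 6; pos_x_3 = 11; pos_y_3 = 6; pos_z_3 = 3; height_3 = 5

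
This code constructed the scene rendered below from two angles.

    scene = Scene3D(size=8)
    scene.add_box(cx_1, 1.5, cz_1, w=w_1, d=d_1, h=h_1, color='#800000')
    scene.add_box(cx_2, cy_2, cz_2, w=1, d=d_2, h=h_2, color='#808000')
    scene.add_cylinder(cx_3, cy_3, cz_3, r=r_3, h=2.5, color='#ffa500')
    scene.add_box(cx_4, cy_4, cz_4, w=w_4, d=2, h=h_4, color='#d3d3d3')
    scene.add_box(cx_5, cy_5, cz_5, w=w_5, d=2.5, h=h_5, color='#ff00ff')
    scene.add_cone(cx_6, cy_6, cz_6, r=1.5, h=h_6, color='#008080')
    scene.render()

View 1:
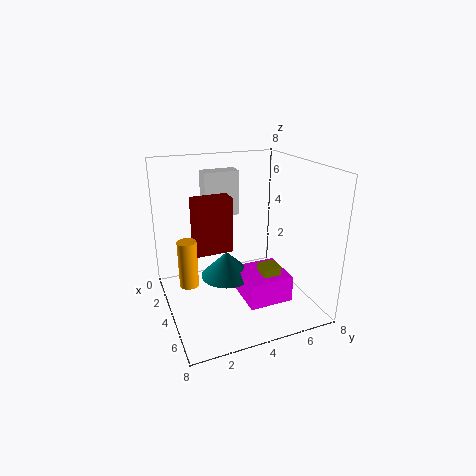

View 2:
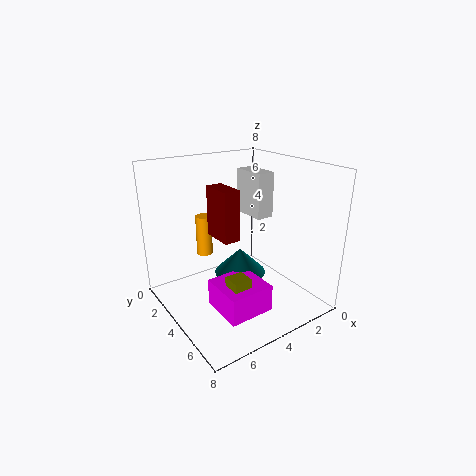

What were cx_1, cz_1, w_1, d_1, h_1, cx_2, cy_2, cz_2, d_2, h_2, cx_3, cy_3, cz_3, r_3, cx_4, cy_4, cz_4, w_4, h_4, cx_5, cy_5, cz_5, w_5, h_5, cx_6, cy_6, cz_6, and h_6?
cx_1 = 3.5; cz_1 = 3.5; w_1 = 1; d_1 = 2; h_1 = 3; cx_2 = 4.5; cy_2 = 5; cz_2 = 1; d_2 = 1; h_2 = 1.5; cx_3 = 4.5; cy_3 = 1; cz_3 = 2; r_3 = 0.5; cx_4 = 2; cy_4 = 2.5; cz_4 = 5; w_4 = 1; h_4 = 2.5; cx_5 = 3.5; cy_5 = 4; cz_5 = 0.5; w_5 = 2.5; h_5 = 1.5; cx_6 = 3.5; cy_6 = 3.5; cz_6 = 1.5; h_6 = 1.5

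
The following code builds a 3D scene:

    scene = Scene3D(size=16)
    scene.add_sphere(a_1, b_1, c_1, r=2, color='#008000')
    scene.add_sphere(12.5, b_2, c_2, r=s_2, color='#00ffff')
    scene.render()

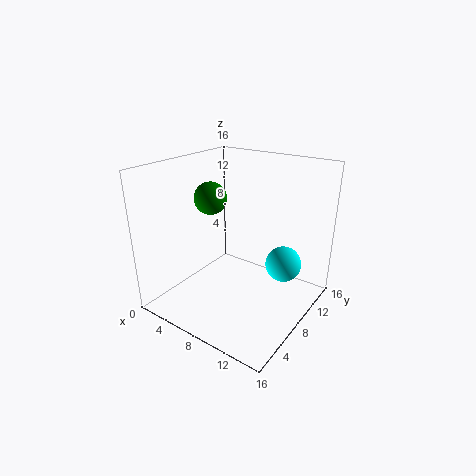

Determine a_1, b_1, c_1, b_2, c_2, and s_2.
a_1 = 2.5
b_1 = 10
c_1 = 11
b_2 = 10.5
c_2 = 5
s_2 = 2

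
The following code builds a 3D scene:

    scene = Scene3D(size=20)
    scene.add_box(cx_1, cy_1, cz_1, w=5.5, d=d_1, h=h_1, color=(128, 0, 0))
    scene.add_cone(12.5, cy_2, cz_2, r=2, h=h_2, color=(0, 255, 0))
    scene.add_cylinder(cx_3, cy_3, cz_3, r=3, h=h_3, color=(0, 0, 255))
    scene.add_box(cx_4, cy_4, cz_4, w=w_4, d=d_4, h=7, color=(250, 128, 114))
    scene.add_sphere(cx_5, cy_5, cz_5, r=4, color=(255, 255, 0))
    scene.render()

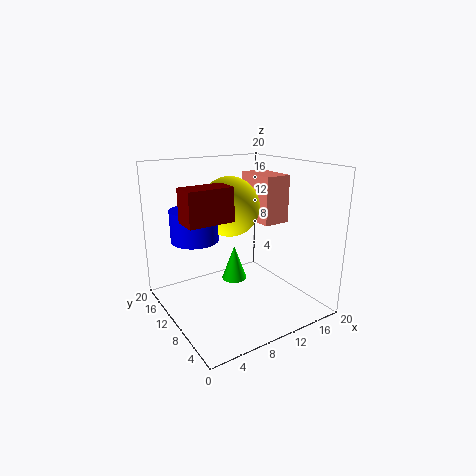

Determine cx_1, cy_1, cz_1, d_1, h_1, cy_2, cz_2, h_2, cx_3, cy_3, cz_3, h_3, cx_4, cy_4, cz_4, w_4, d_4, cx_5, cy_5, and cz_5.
cx_1 = 0.5; cy_1 = 4.5; cz_1 = 14.5; d_1 = 3; h_1 = 4; cy_2 = 15; cz_2 = 1; h_2 = 5.5; cx_3 = 3.5; cy_3 = 10; cz_3 = 11; h_3 = 4; cx_4 = 14.5; cy_4 = 9.5; cz_4 = 11; w_4 = 4; d_4 = 6.5; cx_5 = 9; cy_5 = 10.5; cz_5 = 14.5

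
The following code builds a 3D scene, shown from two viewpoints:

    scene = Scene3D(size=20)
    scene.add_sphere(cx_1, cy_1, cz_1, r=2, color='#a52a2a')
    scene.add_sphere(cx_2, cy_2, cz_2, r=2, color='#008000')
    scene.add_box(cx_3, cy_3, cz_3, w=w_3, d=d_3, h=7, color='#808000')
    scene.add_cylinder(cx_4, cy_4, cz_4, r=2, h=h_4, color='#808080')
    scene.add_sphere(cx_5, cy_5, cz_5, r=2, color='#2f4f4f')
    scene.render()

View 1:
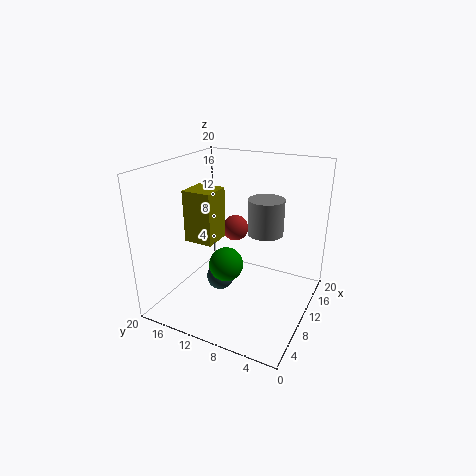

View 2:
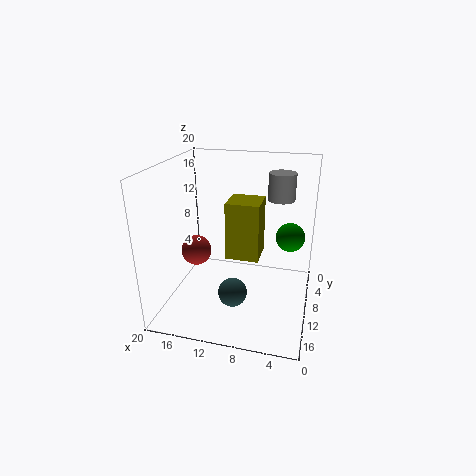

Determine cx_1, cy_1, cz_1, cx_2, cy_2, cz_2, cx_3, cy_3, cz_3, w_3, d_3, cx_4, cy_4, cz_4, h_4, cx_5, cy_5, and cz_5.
cx_1 = 15, cy_1 = 13, cz_1 = 9, cx_2 = 3, cy_2 = 8, cz_2 = 10, cx_3 = 6, cy_3 = 12, cz_3 = 10, w_3 = 4, d_3 = 4, cx_4 = 5, cy_4 = 4, cz_4 = 14, h_4 = 4, cx_5 = 10, cy_5 = 13, cz_5 = 3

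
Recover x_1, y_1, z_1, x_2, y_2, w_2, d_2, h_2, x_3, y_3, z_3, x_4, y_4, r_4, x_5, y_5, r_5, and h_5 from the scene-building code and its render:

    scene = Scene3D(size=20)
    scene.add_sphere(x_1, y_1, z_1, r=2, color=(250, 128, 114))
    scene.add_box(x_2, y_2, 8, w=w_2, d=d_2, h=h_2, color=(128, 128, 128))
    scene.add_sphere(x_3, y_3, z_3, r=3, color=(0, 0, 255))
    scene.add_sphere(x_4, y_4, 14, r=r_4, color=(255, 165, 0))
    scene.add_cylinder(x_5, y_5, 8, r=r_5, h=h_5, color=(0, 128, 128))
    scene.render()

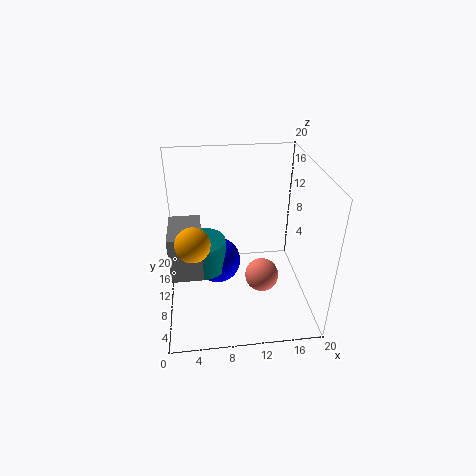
x_1 = 12; y_1 = 3; z_1 = 9; x_2 = 1; y_2 = 4; w_2 = 4; d_2 = 6; h_2 = 6; x_3 = 7; y_3 = 8; z_3 = 8; x_4 = 4; y_4 = 3; r_4 = 2; x_5 = 5; y_5 = 7; r_5 = 3; h_5 = 4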